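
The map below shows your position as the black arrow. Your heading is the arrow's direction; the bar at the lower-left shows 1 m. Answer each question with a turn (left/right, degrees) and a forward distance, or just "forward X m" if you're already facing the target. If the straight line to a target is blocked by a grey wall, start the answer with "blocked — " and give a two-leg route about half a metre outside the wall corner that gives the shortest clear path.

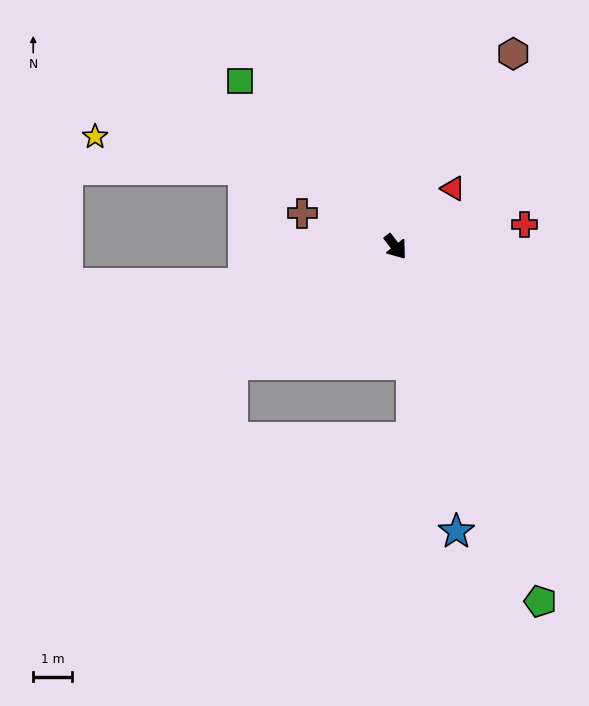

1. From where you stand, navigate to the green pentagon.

turn right 16°, forward 9.8 m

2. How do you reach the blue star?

turn right 26°, forward 7.4 m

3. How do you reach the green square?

turn right 175°, forward 5.8 m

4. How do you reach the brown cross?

turn right 148°, forward 2.5 m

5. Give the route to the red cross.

turn left 62°, forward 3.3 m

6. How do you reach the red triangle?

turn left 97°, forward 2.1 m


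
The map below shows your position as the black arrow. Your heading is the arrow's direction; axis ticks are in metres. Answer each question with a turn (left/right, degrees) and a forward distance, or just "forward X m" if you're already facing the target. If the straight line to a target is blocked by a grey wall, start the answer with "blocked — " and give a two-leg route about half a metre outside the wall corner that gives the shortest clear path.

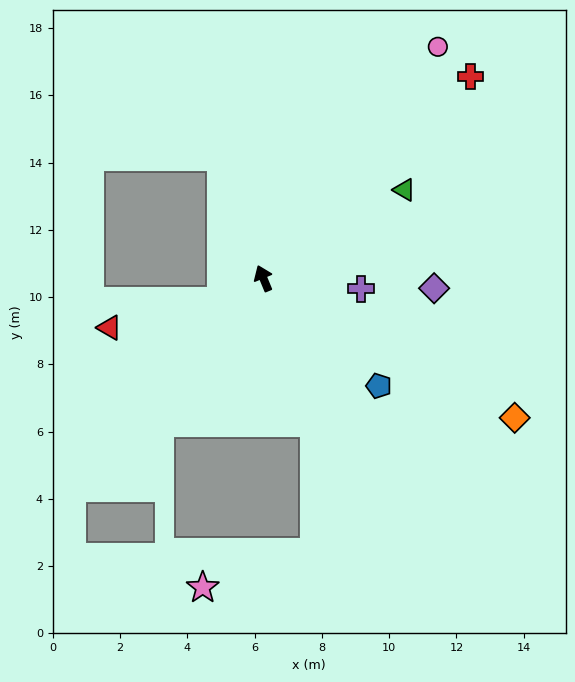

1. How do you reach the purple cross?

turn right 119°, forward 2.9 m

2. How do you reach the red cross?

turn right 68°, forward 8.6 m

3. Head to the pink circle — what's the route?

turn right 60°, forward 8.6 m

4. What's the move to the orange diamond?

turn right 142°, forward 8.5 m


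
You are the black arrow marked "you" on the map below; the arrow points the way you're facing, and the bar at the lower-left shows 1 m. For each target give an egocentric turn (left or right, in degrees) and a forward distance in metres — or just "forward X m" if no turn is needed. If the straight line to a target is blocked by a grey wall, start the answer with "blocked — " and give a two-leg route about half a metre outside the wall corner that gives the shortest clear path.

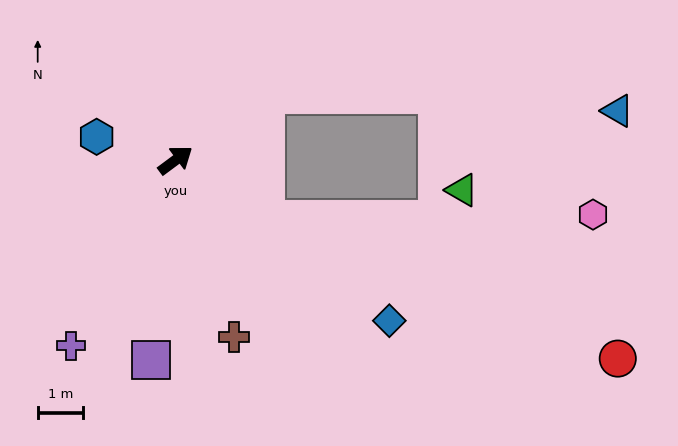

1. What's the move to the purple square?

turn right 134°, forward 4.4 m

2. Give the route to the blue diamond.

turn right 74°, forward 5.9 m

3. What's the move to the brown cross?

turn right 108°, forward 4.1 m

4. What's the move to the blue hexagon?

turn left 127°, forward 1.8 m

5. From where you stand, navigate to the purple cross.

turn right 156°, forward 4.7 m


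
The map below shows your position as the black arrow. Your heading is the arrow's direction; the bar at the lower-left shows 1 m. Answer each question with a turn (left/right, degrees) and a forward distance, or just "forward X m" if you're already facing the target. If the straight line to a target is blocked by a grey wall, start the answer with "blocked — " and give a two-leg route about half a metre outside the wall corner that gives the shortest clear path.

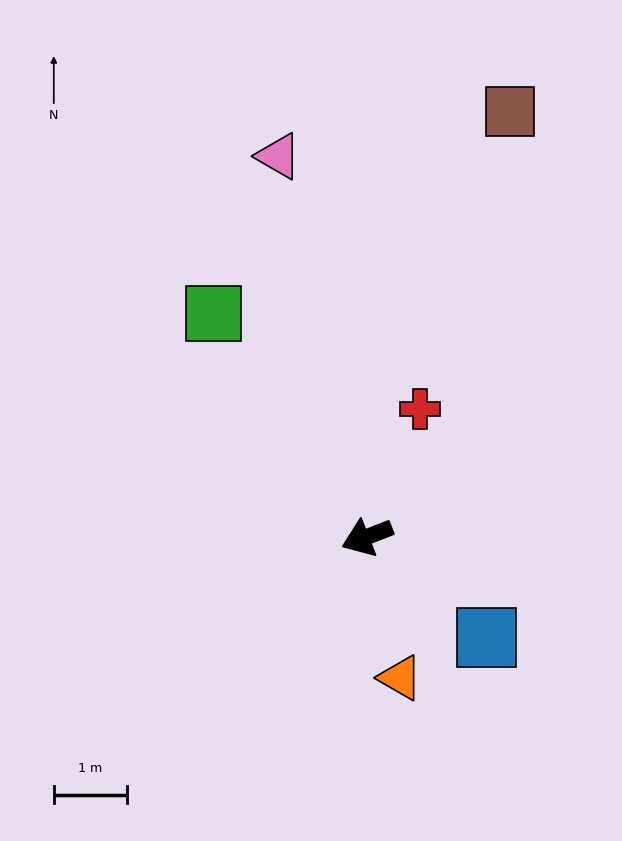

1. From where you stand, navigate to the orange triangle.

turn left 82°, forward 2.0 m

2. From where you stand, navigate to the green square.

turn right 77°, forward 3.7 m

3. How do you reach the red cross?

turn right 134°, forward 1.9 m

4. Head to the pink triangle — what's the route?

turn right 98°, forward 5.4 m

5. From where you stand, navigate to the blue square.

turn left 118°, forward 2.1 m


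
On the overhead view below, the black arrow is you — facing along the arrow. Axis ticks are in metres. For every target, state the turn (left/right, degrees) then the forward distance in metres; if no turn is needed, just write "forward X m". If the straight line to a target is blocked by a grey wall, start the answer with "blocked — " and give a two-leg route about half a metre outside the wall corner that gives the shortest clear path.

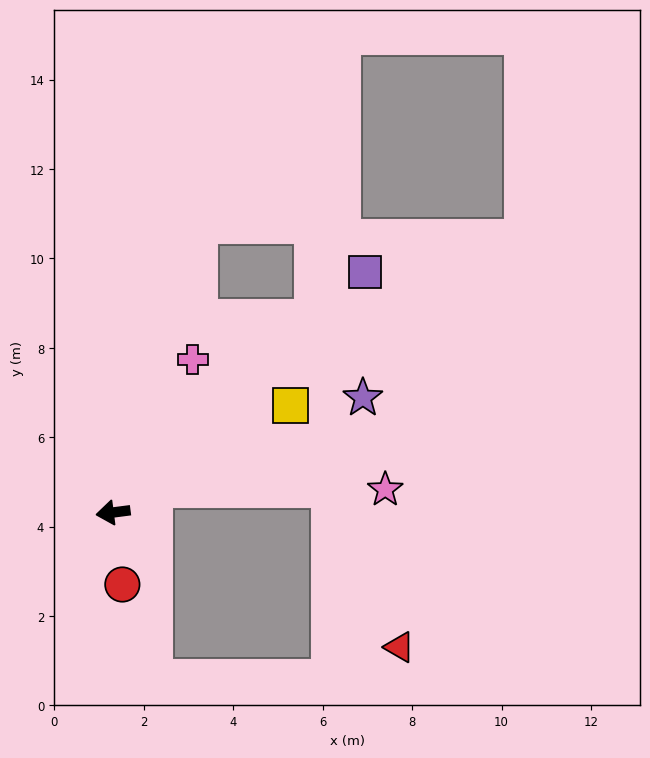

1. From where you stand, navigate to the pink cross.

turn right 125°, forward 3.9 m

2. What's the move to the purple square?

turn right 144°, forward 7.8 m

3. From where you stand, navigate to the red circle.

turn left 90°, forward 1.6 m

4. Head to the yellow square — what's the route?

turn right 156°, forward 4.6 m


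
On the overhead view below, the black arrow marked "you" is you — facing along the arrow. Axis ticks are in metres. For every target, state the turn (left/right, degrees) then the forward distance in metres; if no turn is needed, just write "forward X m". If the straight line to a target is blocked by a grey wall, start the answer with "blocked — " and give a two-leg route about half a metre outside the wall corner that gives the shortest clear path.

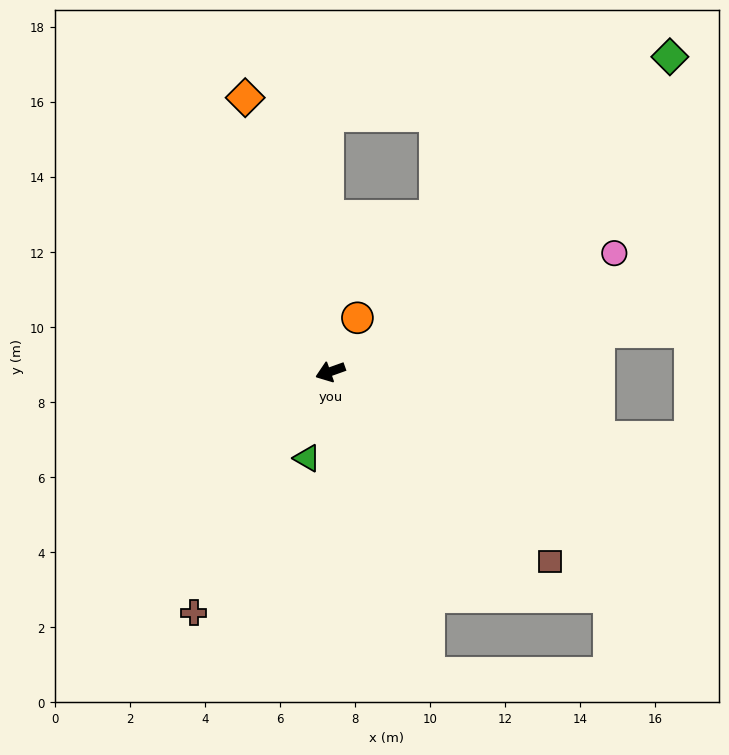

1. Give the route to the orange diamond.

turn right 92°, forward 7.6 m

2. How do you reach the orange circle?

turn right 136°, forward 1.6 m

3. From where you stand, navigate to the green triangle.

turn left 55°, forward 2.4 m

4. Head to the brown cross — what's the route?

turn left 41°, forward 7.4 m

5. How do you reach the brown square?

turn left 120°, forward 7.7 m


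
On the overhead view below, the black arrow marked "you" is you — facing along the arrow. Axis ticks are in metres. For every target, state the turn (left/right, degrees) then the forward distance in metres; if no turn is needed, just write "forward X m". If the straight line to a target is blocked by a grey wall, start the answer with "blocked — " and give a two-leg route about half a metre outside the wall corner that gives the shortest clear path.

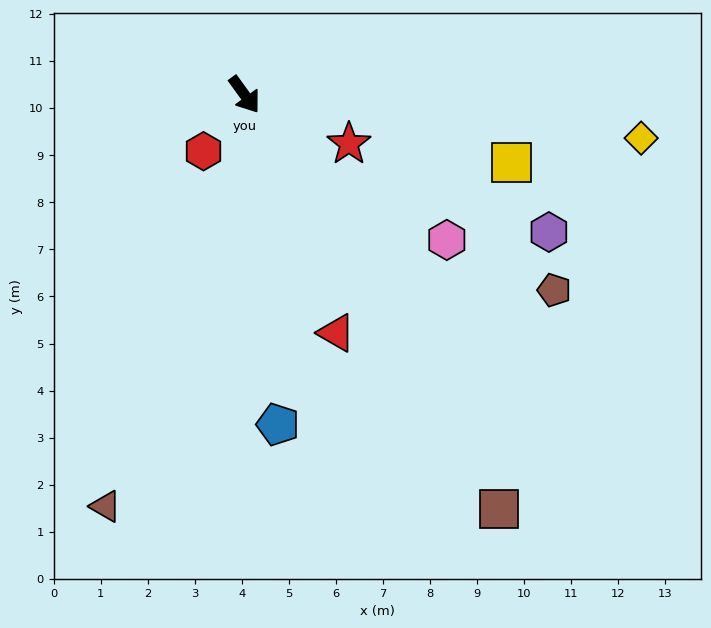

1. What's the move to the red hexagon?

turn right 72°, forward 1.5 m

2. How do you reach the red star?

turn left 29°, forward 2.5 m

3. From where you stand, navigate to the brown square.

turn right 4°, forward 10.3 m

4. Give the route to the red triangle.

turn right 15°, forward 5.4 m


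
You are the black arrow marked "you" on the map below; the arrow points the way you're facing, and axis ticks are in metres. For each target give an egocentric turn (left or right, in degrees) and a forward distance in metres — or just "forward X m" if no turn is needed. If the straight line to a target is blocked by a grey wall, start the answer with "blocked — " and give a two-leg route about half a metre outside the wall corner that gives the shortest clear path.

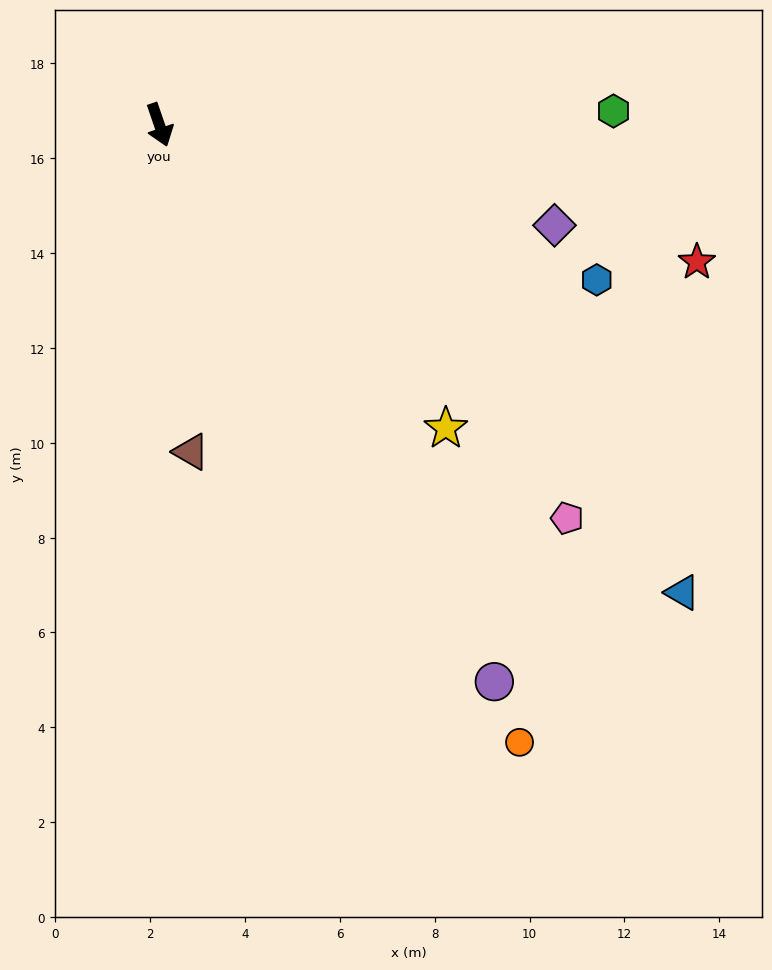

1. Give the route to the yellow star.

turn left 24°, forward 8.8 m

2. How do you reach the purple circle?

turn left 12°, forward 13.7 m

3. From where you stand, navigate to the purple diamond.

turn left 57°, forward 8.6 m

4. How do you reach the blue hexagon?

turn left 52°, forward 9.8 m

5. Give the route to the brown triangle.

turn right 13°, forward 6.9 m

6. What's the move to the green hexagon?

turn left 73°, forward 9.6 m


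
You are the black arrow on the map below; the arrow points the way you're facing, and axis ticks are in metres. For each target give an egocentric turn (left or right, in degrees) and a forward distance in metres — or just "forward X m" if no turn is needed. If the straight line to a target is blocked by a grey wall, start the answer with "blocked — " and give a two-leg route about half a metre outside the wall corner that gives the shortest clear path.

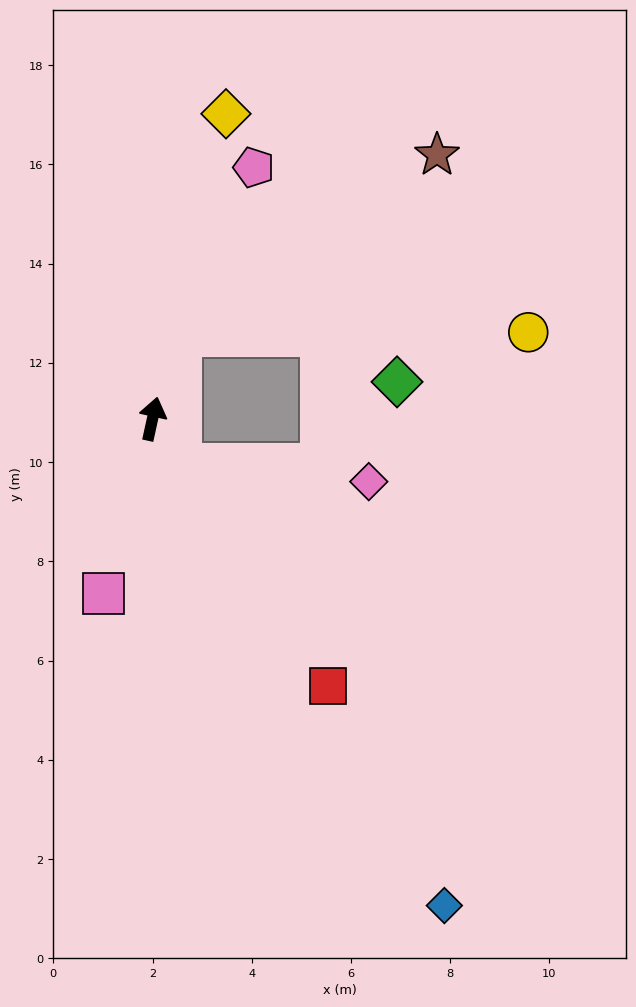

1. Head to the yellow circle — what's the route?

blocked — turn right 7°, forward 1.8 m, then turn right 70°, forward 7.0 m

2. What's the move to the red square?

turn right 134°, forward 6.4 m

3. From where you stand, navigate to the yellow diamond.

forward 6.3 m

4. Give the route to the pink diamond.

blocked — turn right 136°, forward 1.1 m, then turn left 53°, forward 3.8 m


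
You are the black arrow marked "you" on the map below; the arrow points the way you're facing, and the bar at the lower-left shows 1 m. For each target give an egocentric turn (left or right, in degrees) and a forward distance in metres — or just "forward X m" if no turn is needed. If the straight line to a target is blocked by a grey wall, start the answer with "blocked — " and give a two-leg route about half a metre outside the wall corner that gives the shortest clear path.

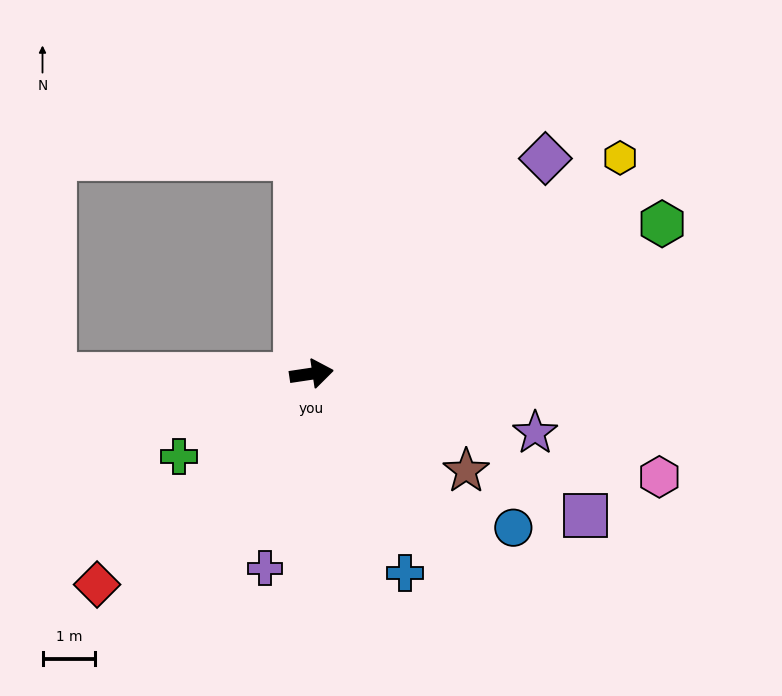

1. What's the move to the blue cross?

turn right 73°, forward 4.2 m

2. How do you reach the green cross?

turn right 157°, forward 3.0 m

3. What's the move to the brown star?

turn right 41°, forward 3.5 m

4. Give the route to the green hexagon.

turn left 15°, forward 7.2 m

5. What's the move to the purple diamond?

turn left 34°, forward 6.0 m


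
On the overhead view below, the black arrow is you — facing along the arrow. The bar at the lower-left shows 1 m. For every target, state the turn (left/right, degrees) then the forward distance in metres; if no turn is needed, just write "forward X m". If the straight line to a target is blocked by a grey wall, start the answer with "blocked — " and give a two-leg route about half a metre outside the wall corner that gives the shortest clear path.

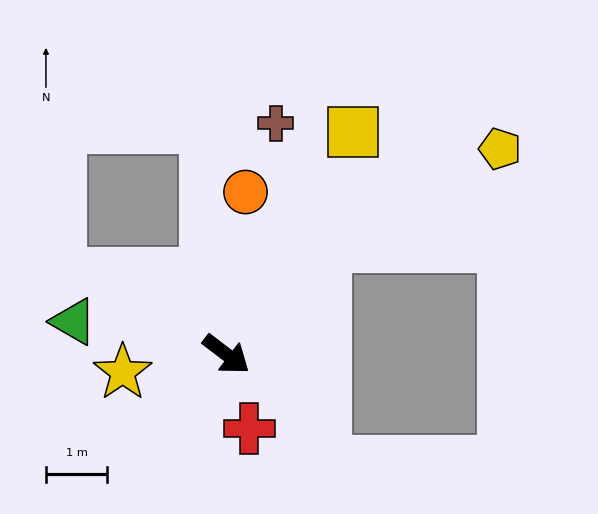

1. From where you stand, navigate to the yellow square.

turn left 98°, forward 4.2 m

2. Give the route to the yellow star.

turn right 133°, forward 1.7 m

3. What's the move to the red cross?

turn right 36°, forward 1.3 m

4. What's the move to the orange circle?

turn left 121°, forward 2.7 m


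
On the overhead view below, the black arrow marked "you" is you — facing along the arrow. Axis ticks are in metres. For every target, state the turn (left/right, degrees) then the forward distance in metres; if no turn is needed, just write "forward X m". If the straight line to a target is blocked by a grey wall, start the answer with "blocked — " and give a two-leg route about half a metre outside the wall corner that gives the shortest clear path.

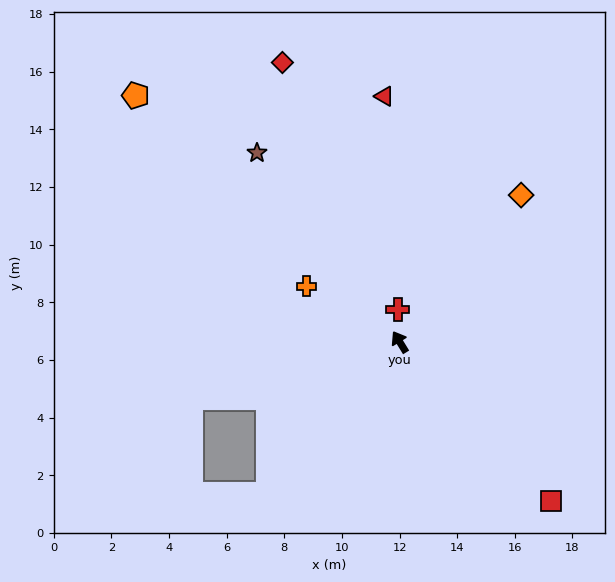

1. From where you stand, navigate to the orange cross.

turn left 28°, forward 3.8 m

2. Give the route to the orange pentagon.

turn left 16°, forward 12.5 m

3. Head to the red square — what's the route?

turn right 168°, forward 7.6 m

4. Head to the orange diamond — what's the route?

turn right 71°, forward 6.6 m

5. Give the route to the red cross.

turn right 28°, forward 1.1 m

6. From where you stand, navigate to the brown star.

turn left 6°, forward 8.2 m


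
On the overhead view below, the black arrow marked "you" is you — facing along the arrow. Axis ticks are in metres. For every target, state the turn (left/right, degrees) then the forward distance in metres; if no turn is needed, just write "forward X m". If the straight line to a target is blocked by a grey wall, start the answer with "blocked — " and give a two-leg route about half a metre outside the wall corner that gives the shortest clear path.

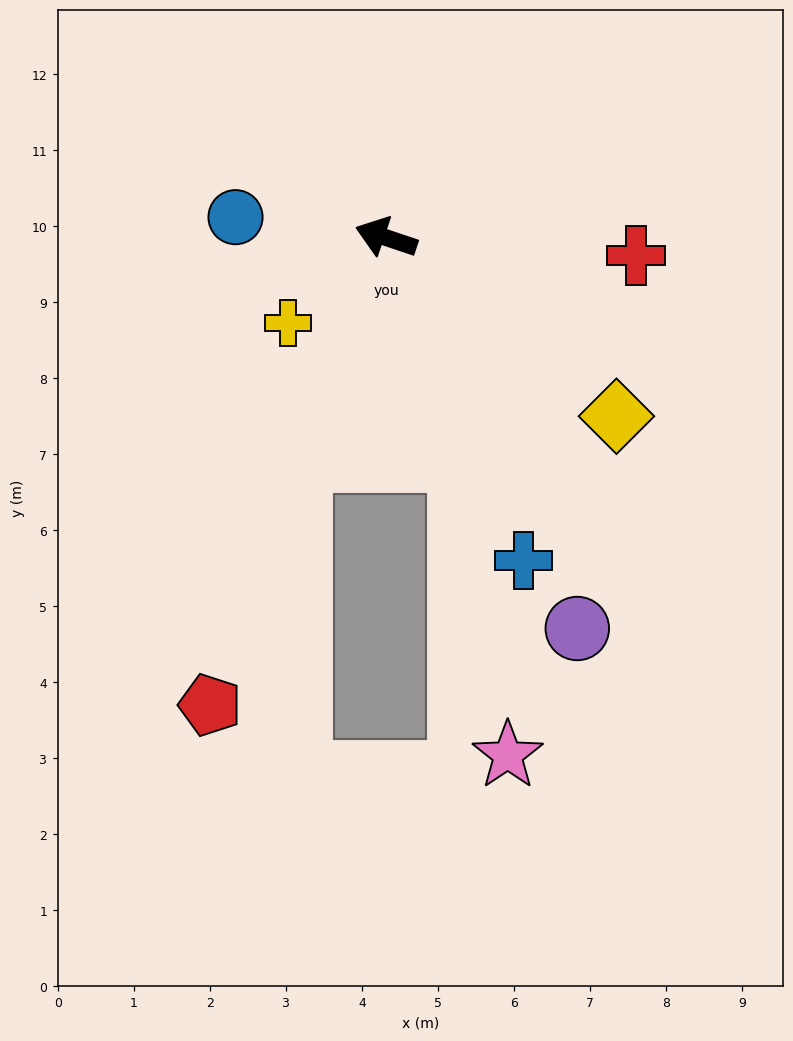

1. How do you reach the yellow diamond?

turn left 161°, forward 3.8 m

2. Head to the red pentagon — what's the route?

turn left 88°, forward 6.6 m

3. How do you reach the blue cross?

turn left 132°, forward 4.6 m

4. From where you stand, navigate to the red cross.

turn right 165°, forward 3.3 m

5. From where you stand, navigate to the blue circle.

turn left 11°, forward 2.0 m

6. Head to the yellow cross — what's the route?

turn left 60°, forward 1.7 m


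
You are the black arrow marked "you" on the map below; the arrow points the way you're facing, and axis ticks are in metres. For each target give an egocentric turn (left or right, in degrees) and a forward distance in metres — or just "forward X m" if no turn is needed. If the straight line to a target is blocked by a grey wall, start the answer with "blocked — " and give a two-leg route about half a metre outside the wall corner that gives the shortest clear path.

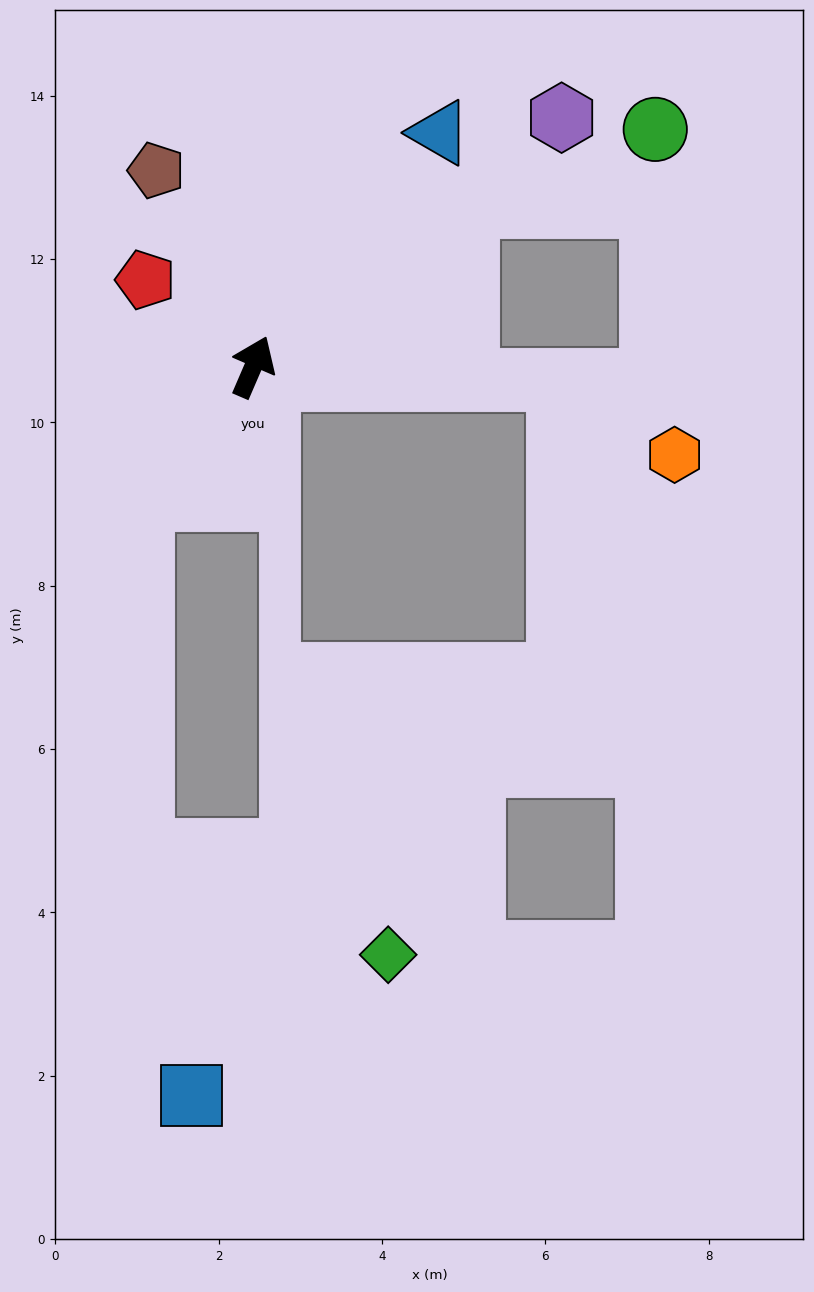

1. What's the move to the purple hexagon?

turn right 28°, forward 4.9 m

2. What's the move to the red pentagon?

turn left 74°, forward 1.7 m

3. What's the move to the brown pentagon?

turn left 50°, forward 2.7 m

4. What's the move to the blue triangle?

turn right 15°, forward 3.7 m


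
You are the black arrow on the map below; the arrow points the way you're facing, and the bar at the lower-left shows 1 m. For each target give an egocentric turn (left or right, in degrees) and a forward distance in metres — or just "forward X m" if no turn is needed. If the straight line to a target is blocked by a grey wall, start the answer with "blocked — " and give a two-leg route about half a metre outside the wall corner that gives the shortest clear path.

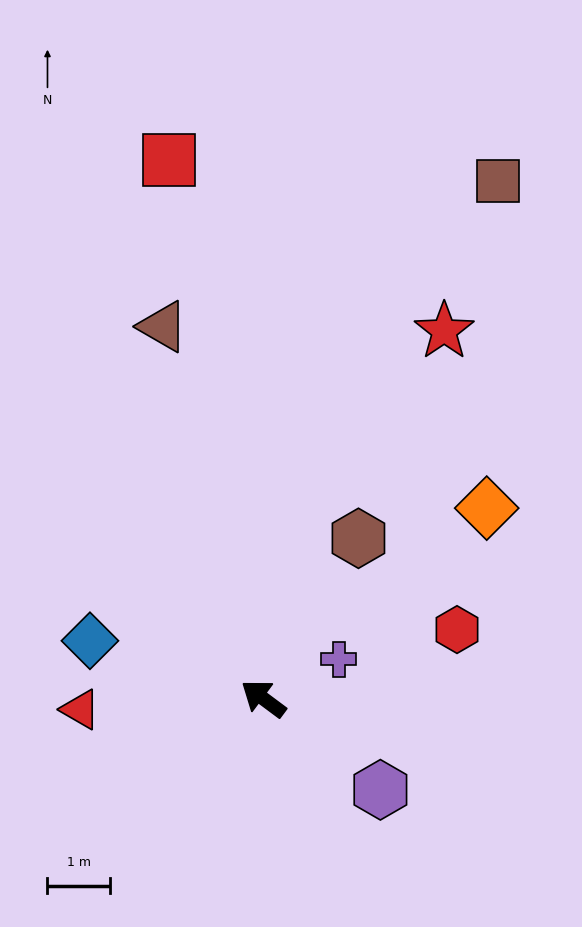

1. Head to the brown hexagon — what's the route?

turn right 84°, forward 3.0 m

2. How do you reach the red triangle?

turn left 40°, forward 2.9 m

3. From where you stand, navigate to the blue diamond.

turn left 18°, forward 2.9 m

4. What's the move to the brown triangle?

turn right 38°, forward 6.2 m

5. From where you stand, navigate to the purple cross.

turn right 116°, forward 1.4 m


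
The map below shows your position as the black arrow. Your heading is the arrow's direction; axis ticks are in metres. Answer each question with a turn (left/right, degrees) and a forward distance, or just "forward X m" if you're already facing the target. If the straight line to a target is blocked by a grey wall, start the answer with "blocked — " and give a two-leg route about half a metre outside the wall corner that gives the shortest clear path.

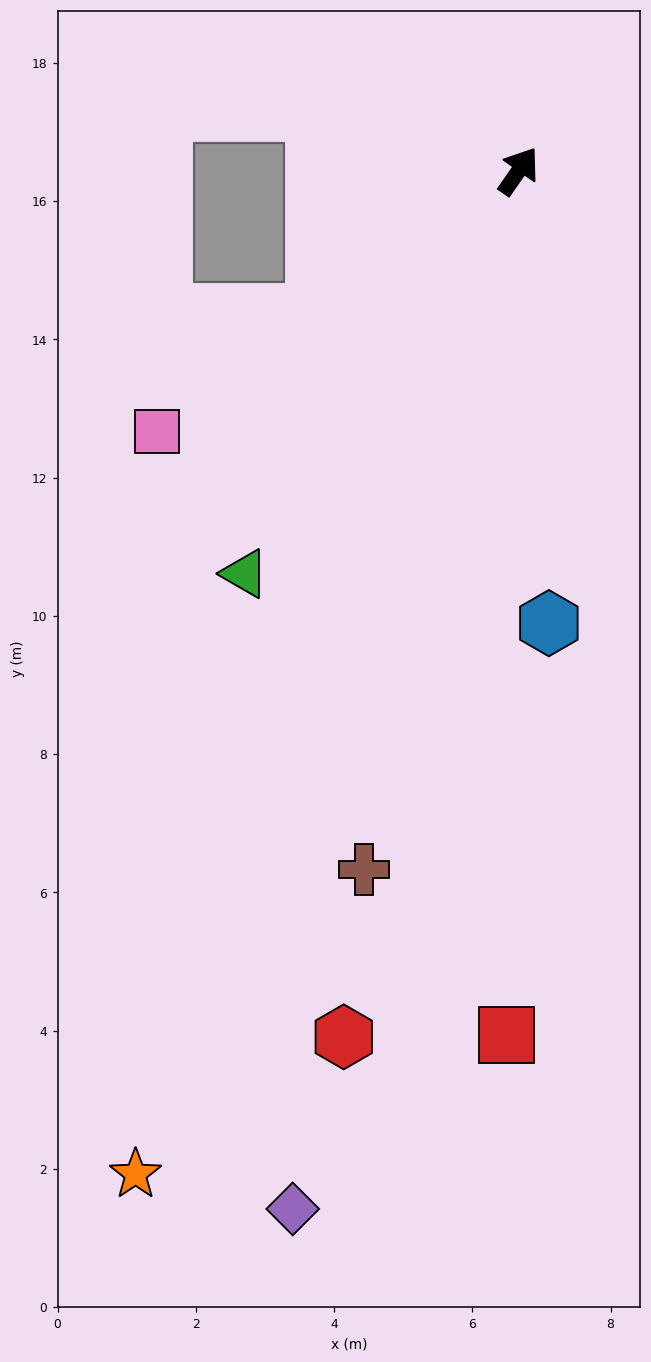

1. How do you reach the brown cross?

turn right 158°, forward 10.3 m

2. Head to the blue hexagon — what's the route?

turn right 141°, forward 6.6 m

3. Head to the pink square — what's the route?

turn left 161°, forward 6.4 m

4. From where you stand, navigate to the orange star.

turn right 166°, forward 15.5 m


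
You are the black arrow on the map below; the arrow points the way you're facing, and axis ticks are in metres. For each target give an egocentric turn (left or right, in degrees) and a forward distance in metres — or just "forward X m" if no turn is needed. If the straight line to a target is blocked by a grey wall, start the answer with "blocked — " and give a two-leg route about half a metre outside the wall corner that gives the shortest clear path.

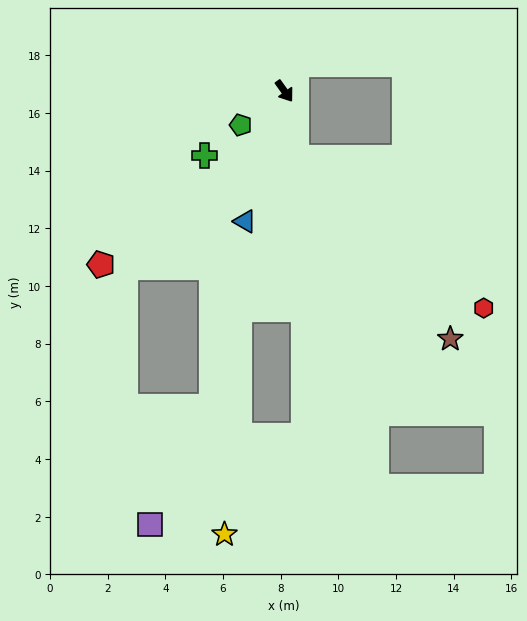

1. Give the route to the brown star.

blocked — turn right 25°, forward 2.3 m, then turn left 30°, forward 8.2 m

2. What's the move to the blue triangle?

turn right 52°, forward 4.7 m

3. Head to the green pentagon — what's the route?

turn right 88°, forward 1.9 m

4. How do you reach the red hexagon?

blocked — turn right 25°, forward 2.3 m, then turn left 41°, forward 8.3 m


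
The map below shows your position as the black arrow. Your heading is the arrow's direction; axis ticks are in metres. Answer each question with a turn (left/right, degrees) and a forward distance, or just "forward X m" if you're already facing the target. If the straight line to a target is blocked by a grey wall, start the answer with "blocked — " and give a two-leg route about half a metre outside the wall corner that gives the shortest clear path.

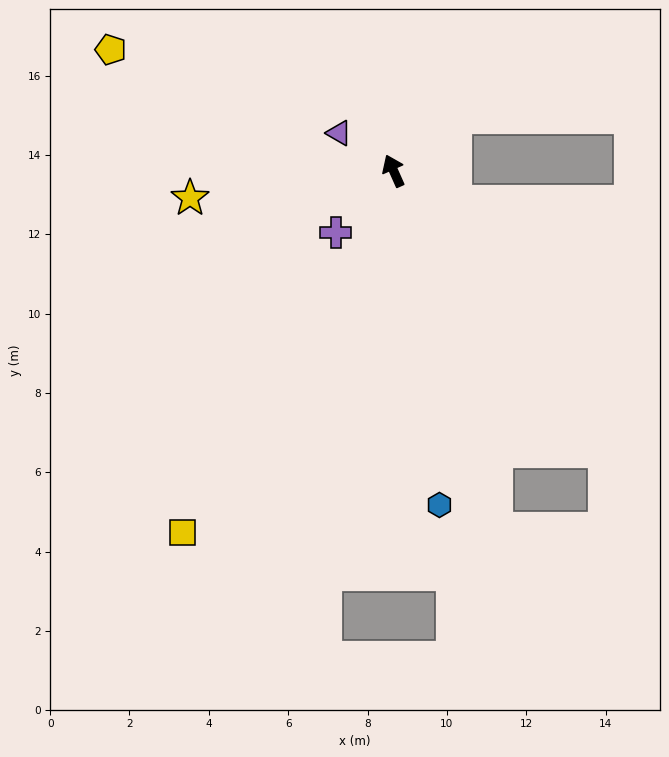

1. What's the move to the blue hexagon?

turn left 164°, forward 8.5 m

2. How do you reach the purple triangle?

turn left 31°, forward 1.7 m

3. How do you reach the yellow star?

turn left 74°, forward 5.2 m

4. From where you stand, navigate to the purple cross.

turn left 113°, forward 2.1 m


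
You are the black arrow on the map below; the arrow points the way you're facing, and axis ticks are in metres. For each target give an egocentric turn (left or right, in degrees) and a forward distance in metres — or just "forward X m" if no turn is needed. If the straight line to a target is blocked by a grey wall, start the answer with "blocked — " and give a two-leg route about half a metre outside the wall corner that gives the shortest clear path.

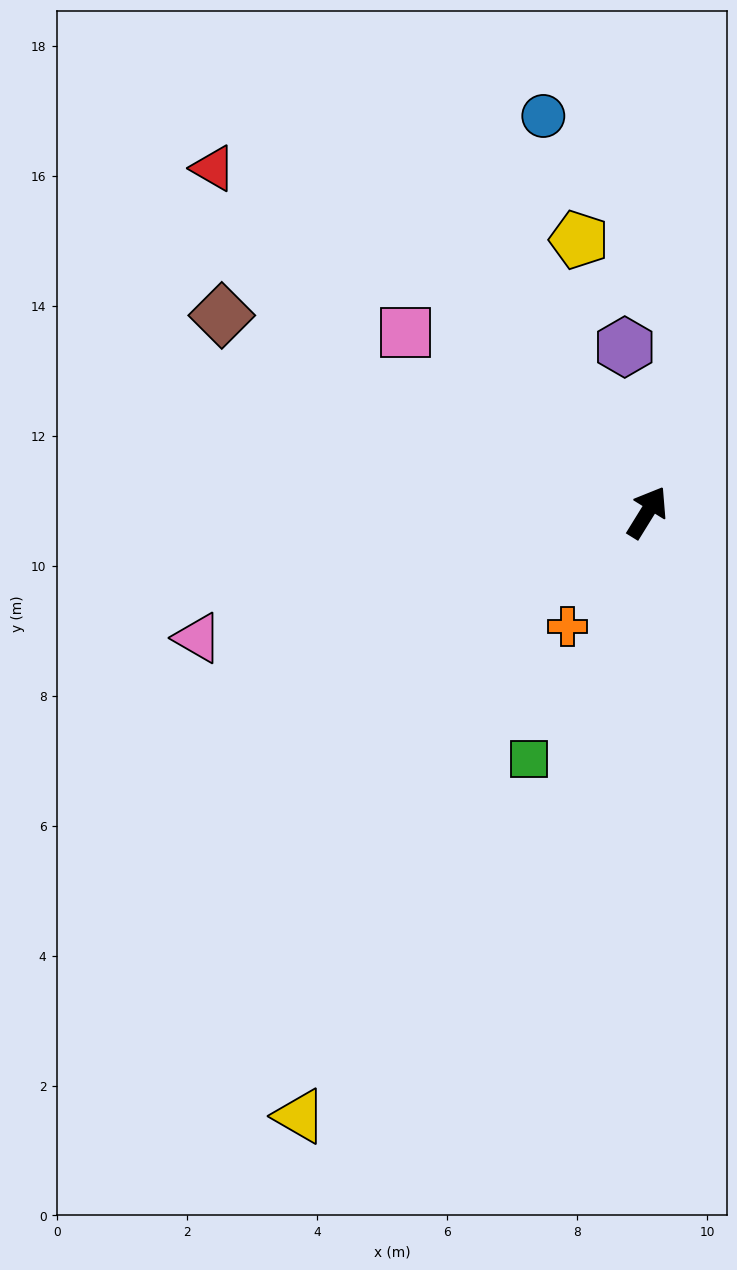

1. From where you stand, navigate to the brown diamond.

turn left 97°, forward 7.2 m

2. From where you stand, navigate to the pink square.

turn left 85°, forward 4.6 m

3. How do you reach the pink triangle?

turn left 137°, forward 7.2 m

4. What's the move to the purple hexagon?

turn left 39°, forward 2.6 m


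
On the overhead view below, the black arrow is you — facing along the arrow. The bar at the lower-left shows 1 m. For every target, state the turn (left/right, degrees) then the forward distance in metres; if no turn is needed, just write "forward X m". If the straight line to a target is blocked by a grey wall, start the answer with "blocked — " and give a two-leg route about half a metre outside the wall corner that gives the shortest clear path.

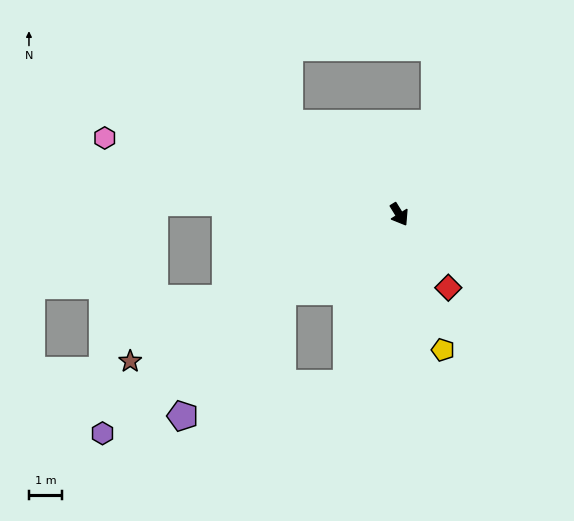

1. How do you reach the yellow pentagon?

turn right 14°, forward 4.3 m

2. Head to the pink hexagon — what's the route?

turn right 136°, forward 9.1 m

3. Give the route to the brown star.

turn right 93°, forward 9.2 m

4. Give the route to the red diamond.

turn left 2°, forward 2.6 m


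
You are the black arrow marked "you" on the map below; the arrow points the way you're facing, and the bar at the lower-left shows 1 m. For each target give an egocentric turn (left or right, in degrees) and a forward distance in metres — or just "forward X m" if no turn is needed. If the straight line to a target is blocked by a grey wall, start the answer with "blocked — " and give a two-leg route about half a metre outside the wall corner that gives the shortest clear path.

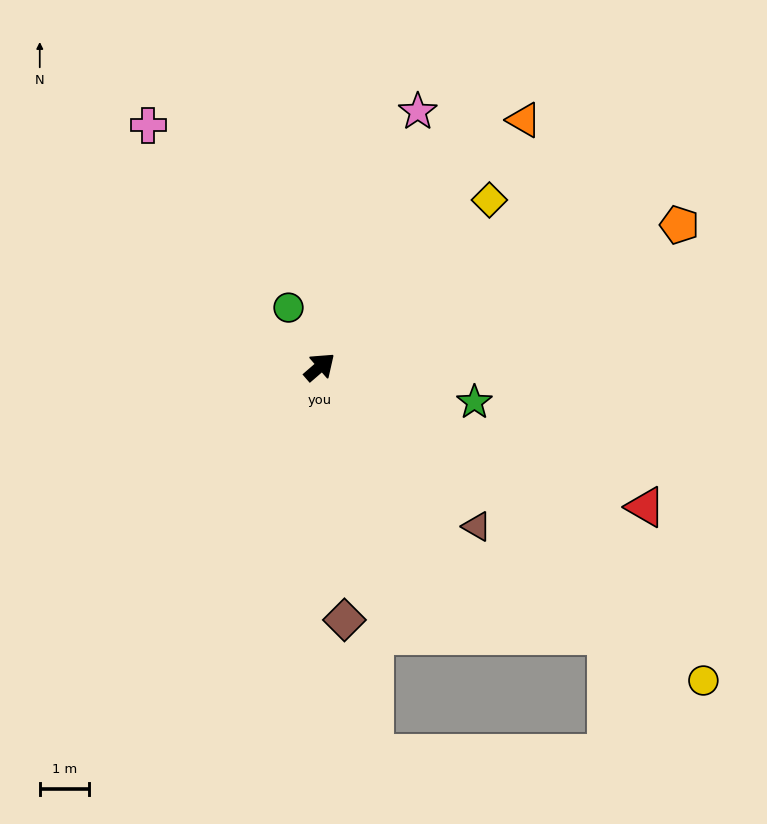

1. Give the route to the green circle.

turn left 77°, forward 1.4 m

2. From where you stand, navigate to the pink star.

turn left 28°, forward 5.6 m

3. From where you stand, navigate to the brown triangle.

turn right 86°, forward 4.6 m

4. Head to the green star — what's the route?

turn right 54°, forward 3.2 m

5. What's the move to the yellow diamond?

turn left 4°, forward 4.9 m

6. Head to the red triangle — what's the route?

turn right 64°, forward 7.2 m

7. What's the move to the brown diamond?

turn right 125°, forward 5.2 m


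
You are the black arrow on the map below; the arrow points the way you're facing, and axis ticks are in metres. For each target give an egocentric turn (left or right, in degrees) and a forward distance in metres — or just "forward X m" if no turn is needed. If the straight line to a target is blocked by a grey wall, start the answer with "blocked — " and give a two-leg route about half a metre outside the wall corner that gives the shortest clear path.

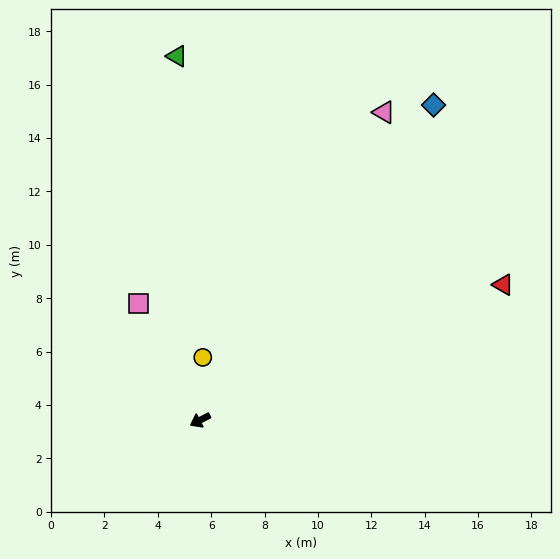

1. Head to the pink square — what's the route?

turn right 89°, forward 4.9 m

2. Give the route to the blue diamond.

turn right 154°, forward 14.7 m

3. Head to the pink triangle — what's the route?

turn right 148°, forward 13.4 m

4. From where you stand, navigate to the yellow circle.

turn right 120°, forward 2.4 m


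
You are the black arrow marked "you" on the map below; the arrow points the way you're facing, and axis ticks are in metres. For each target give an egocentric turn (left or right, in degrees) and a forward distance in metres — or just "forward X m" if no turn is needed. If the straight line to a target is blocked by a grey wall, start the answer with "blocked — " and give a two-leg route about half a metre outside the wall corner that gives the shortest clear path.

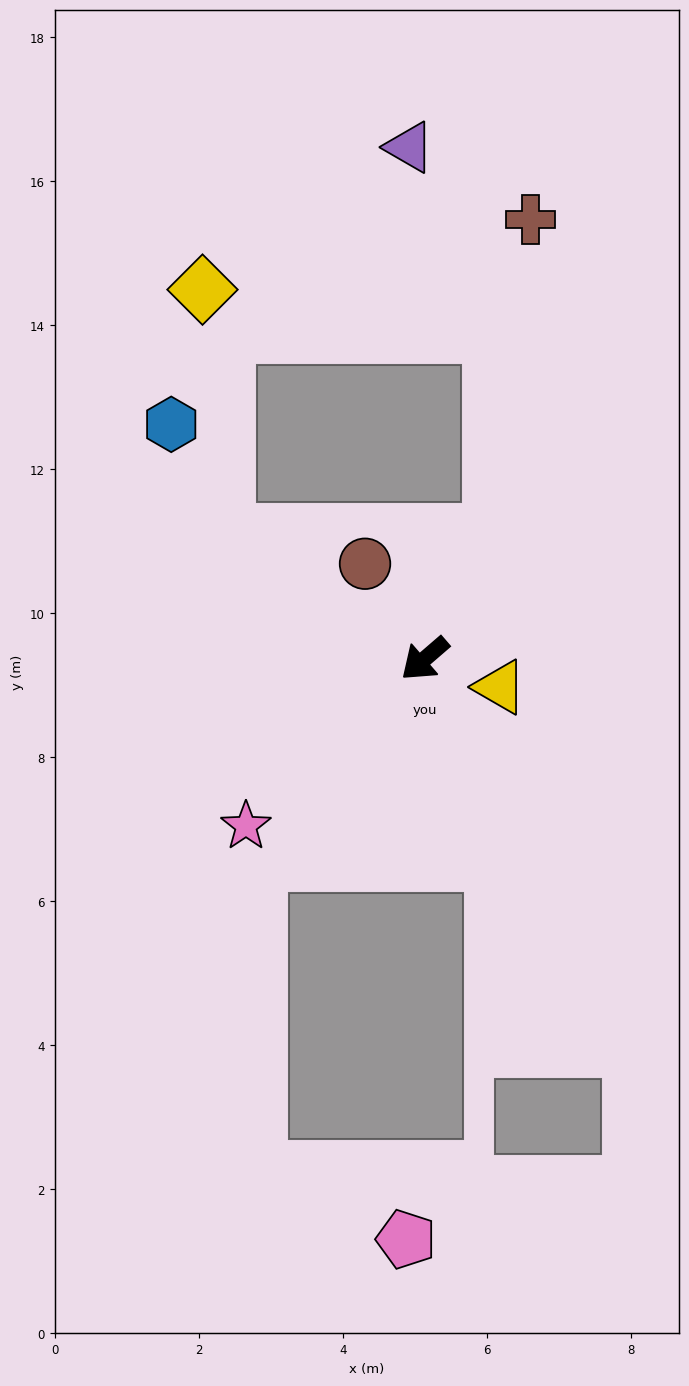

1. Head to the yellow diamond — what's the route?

blocked — turn right 73°, forward 3.3 m, then turn right 53°, forward 3.4 m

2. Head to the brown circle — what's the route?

turn right 99°, forward 1.6 m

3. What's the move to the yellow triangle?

turn left 119°, forward 1.1 m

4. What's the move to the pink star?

turn left 2°, forward 3.4 m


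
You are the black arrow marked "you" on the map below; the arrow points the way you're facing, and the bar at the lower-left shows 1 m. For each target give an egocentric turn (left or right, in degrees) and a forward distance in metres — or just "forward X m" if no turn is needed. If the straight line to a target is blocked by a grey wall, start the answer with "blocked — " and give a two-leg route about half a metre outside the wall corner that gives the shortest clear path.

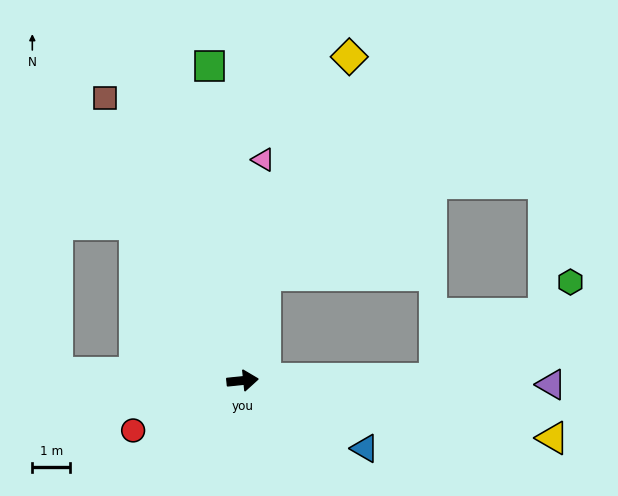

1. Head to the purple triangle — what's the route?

turn right 7°, forward 8.2 m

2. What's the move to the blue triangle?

turn right 35°, forward 3.7 m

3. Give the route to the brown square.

turn left 110°, forward 8.3 m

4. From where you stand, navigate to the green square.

turn left 90°, forward 8.4 m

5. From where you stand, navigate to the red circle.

turn right 161°, forward 3.2 m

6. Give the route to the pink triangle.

turn left 79°, forward 5.9 m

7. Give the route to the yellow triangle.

turn right 16°, forward 8.3 m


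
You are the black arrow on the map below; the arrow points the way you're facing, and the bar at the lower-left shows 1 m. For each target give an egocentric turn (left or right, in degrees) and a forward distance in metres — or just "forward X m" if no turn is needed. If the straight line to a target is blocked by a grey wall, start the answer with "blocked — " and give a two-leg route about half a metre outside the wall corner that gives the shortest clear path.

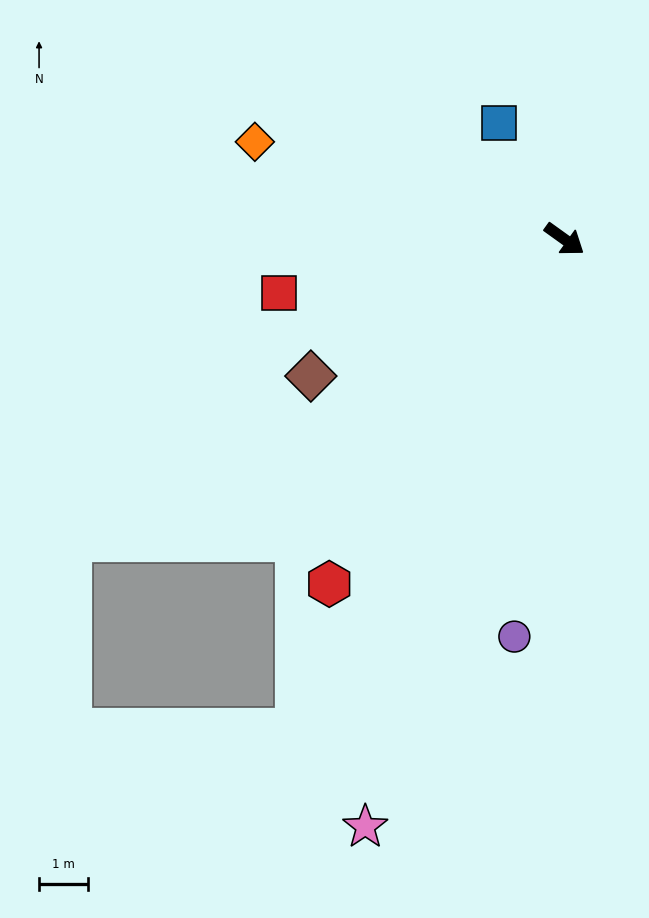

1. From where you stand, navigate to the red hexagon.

turn right 89°, forward 8.5 m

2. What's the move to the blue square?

turn left 155°, forward 2.7 m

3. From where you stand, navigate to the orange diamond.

turn right 162°, forward 6.6 m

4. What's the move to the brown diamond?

turn right 116°, forward 5.8 m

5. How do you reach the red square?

turn right 134°, forward 5.9 m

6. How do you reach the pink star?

turn right 73°, forward 12.6 m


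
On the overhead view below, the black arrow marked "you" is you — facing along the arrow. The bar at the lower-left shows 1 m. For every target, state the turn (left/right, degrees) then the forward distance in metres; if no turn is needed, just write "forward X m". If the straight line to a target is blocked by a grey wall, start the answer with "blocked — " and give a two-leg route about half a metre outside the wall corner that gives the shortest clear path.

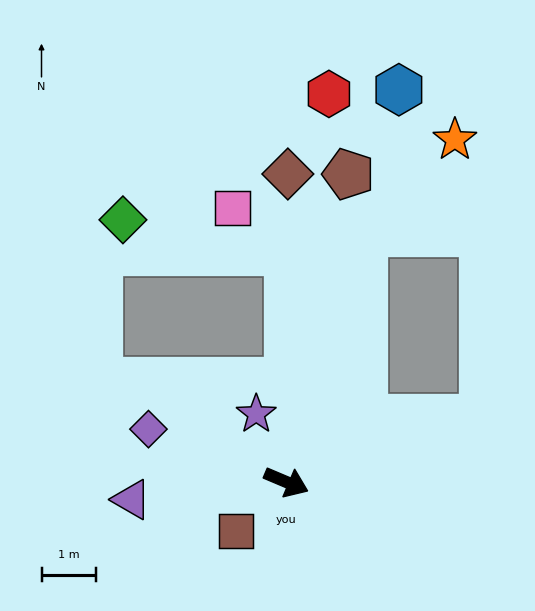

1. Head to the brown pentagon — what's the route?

turn left 102°, forward 5.8 m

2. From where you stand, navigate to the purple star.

turn left 137°, forward 1.4 m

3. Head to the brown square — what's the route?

turn right 113°, forward 1.3 m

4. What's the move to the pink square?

blocked — turn left 113°, forward 4.2 m, then turn left 50°, forward 1.3 m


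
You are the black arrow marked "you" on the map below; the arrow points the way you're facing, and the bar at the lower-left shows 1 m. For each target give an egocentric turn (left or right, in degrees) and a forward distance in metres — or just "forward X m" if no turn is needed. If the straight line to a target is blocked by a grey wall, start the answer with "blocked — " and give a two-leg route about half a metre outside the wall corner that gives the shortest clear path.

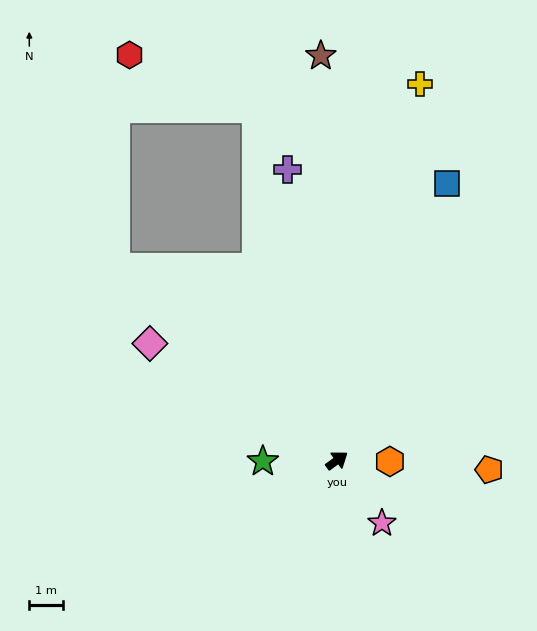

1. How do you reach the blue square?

turn left 32°, forward 8.9 m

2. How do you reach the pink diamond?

turn left 112°, forward 6.6 m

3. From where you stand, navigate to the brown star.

turn left 56°, forward 12.1 m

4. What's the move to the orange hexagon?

turn right 37°, forward 1.6 m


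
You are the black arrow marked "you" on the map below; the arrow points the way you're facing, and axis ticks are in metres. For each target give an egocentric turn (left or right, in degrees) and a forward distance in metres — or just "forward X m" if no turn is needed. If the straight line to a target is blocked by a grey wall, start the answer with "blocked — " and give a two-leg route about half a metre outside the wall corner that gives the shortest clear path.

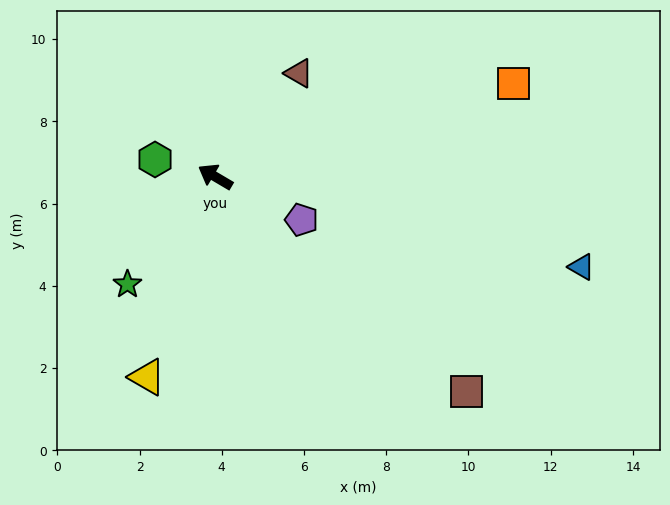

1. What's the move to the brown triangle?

turn right 98°, forward 3.2 m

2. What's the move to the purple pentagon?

turn right 176°, forward 2.3 m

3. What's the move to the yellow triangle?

turn left 102°, forward 5.1 m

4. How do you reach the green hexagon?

turn left 15°, forward 1.5 m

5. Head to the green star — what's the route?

turn left 81°, forward 3.4 m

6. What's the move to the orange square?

turn right 132°, forward 7.6 m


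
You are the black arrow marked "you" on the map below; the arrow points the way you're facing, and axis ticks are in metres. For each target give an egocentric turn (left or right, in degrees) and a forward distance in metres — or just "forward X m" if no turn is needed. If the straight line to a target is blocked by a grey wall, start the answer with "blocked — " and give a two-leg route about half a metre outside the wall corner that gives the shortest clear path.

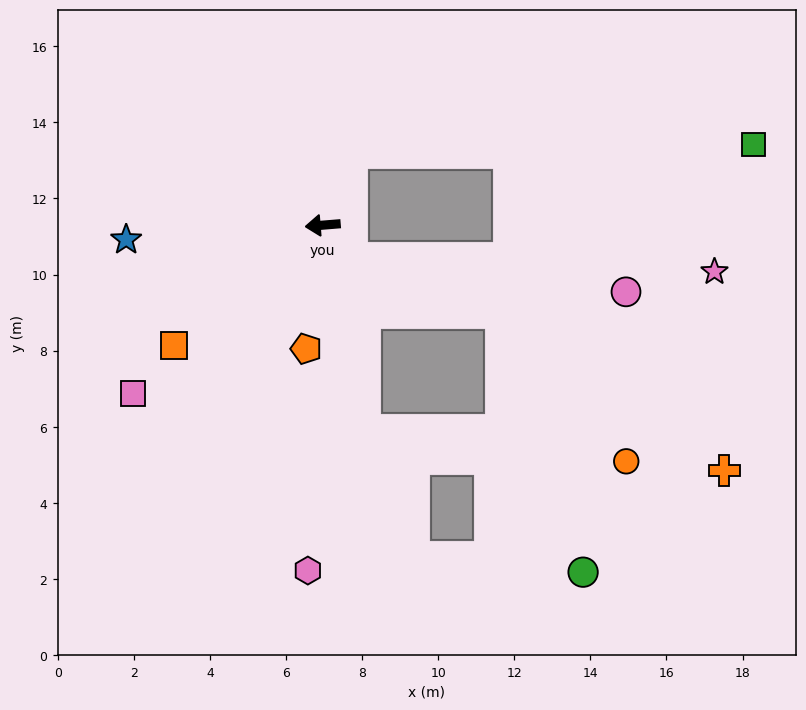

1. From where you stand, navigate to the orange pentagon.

turn left 78°, forward 3.3 m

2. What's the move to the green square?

blocked — turn right 117°, forward 2.0 m, then turn right 66°, forward 10.6 m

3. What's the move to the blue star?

forward 5.2 m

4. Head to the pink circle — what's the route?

blocked — turn left 127°, forward 1.2 m, then turn left 41°, forward 7.3 m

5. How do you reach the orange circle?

blocked — turn left 97°, forward 5.5 m, then turn left 72°, forward 6.9 m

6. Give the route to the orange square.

turn left 34°, forward 5.0 m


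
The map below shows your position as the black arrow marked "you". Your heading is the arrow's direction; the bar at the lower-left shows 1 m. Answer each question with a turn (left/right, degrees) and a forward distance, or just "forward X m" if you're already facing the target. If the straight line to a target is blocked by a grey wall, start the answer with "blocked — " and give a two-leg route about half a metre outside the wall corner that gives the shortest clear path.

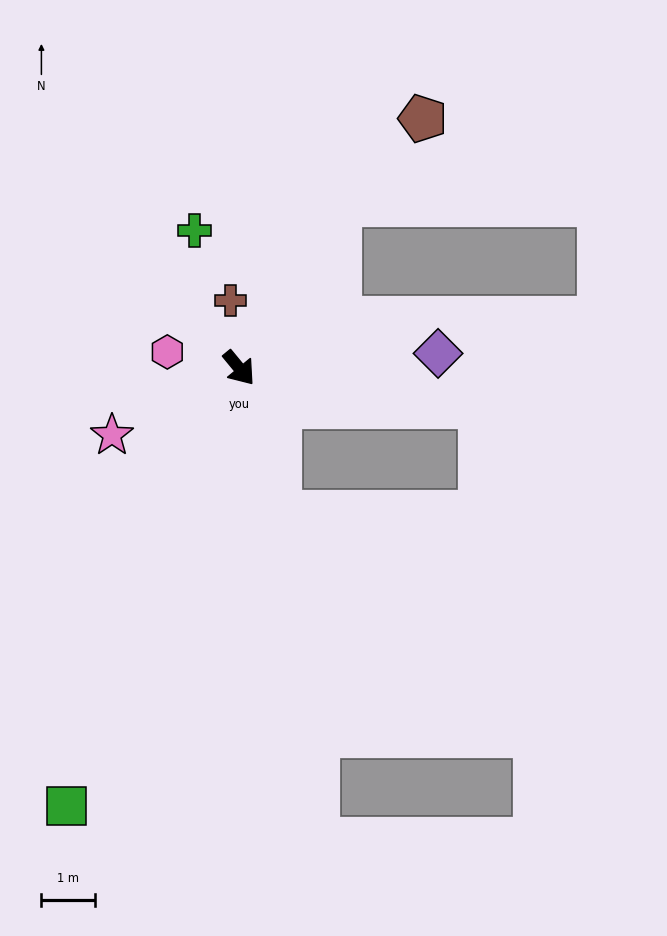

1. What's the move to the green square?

turn right 61°, forward 8.8 m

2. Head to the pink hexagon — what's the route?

turn right 142°, forward 1.4 m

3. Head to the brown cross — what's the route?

turn left 148°, forward 1.3 m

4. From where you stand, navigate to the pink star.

turn right 102°, forward 2.7 m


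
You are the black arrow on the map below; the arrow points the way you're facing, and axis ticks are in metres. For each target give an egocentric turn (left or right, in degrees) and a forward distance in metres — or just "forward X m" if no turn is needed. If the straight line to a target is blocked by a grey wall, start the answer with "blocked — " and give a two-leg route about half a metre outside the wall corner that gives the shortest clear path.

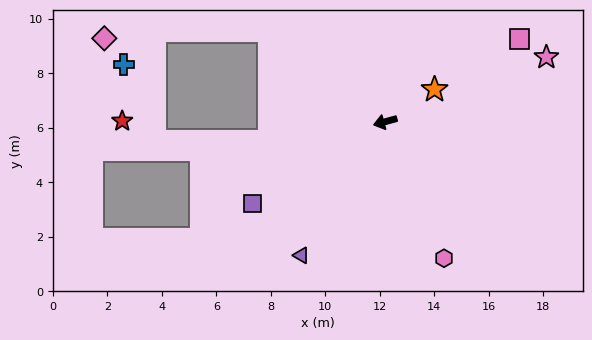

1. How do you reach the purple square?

turn left 16°, forward 5.7 m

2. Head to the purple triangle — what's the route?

turn left 43°, forward 5.8 m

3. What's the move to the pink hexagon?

turn left 98°, forward 5.5 m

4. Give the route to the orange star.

turn right 162°, forward 2.2 m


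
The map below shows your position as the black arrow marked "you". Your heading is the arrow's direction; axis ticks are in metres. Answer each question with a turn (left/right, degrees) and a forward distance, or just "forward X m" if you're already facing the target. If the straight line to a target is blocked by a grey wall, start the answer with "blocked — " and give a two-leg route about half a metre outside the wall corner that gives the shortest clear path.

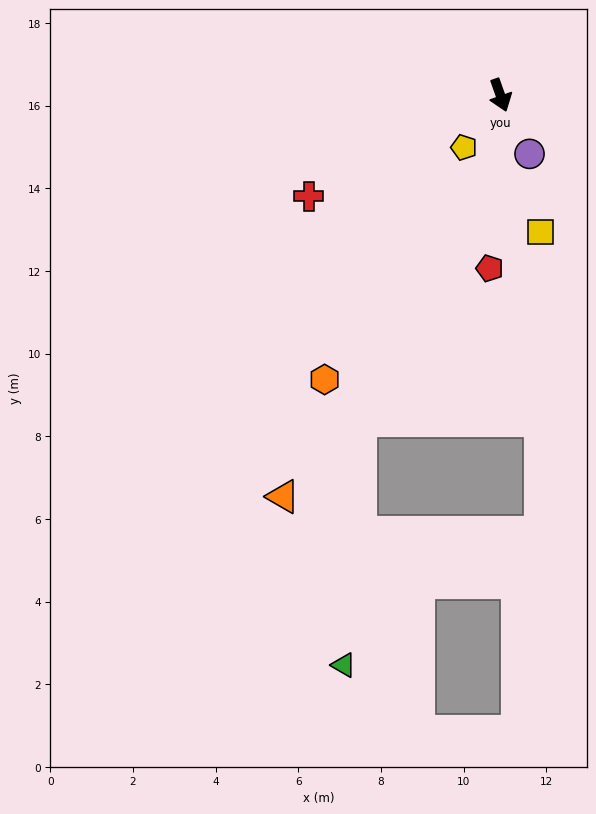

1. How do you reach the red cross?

turn right 82°, forward 5.2 m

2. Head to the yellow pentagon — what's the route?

turn right 54°, forward 1.5 m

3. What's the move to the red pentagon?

turn right 23°, forward 4.2 m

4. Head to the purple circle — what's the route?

turn left 7°, forward 1.6 m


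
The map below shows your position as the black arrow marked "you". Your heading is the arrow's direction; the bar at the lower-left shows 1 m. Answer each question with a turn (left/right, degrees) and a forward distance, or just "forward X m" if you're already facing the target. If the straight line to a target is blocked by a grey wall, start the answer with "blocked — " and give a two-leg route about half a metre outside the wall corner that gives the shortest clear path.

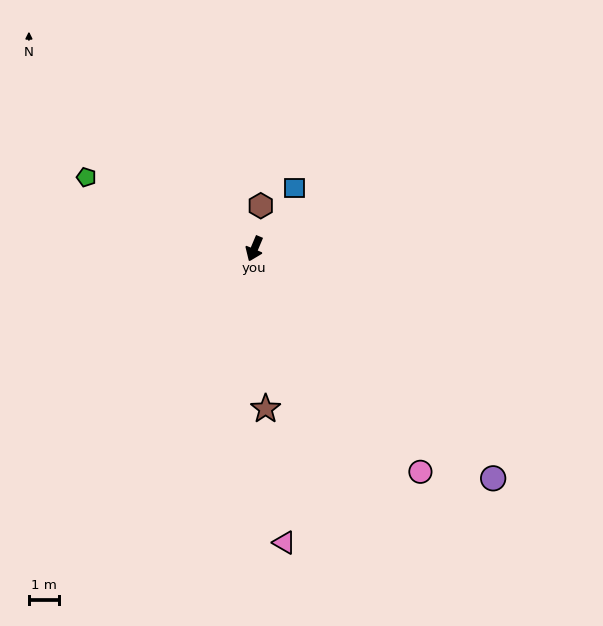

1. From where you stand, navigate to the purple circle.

turn left 69°, forward 10.9 m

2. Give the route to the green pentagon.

turn right 90°, forward 6.0 m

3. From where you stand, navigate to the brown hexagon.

turn right 166°, forward 1.4 m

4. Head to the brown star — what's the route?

turn left 27°, forward 5.3 m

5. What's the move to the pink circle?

turn left 60°, forward 9.2 m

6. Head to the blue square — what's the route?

turn left 169°, forward 2.4 m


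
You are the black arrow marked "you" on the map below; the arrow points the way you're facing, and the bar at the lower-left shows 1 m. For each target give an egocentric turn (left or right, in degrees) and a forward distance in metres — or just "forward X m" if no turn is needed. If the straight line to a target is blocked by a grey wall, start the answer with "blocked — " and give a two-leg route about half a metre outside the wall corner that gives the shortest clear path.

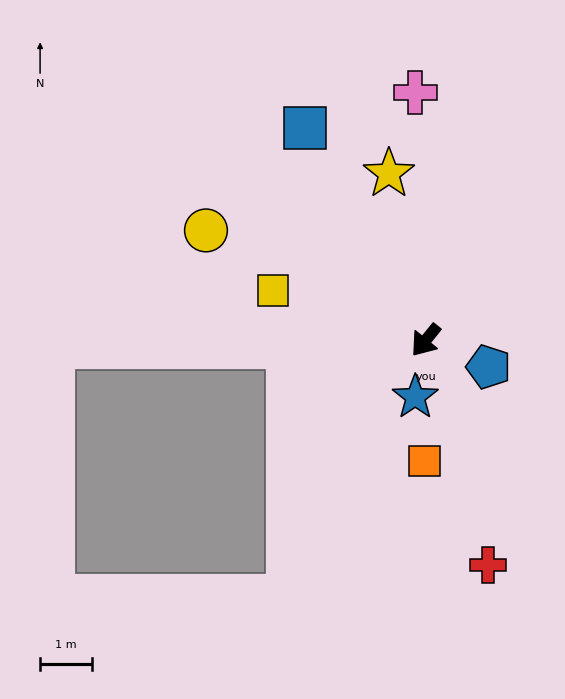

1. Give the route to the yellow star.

turn right 129°, forward 3.3 m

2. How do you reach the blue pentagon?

turn left 106°, forward 1.3 m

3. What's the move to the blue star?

turn left 29°, forward 1.1 m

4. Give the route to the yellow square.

turn right 69°, forward 3.1 m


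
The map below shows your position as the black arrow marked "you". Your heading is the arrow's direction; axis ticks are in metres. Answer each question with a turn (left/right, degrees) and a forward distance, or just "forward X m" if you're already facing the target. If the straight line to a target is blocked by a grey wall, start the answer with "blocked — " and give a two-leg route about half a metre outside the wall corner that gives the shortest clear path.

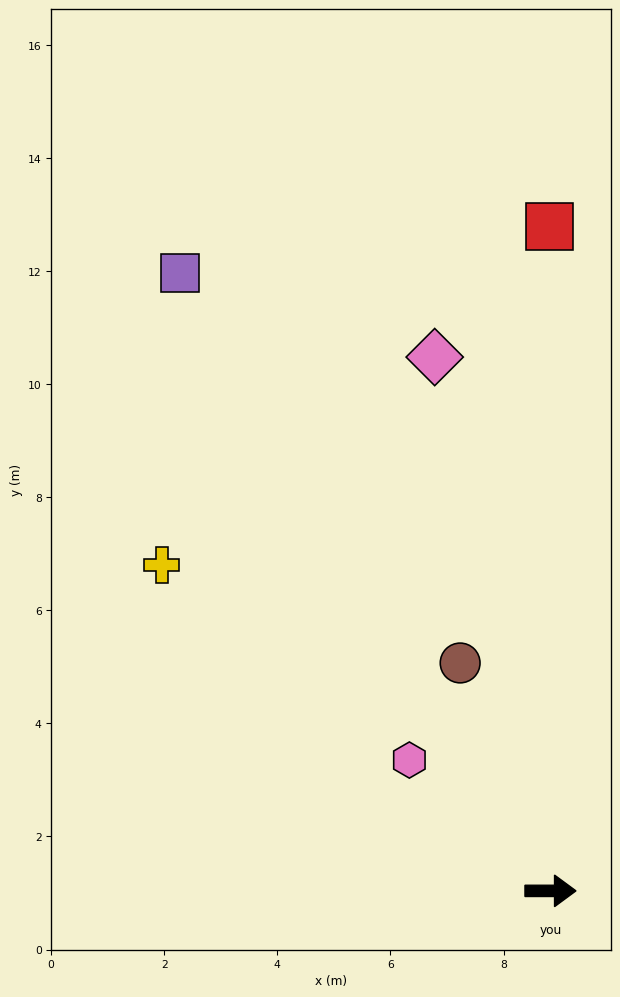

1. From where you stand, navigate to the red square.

turn left 90°, forward 11.8 m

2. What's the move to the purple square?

turn left 121°, forward 12.7 m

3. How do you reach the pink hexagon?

turn left 137°, forward 3.4 m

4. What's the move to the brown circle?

turn left 112°, forward 4.3 m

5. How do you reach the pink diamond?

turn left 102°, forward 9.7 m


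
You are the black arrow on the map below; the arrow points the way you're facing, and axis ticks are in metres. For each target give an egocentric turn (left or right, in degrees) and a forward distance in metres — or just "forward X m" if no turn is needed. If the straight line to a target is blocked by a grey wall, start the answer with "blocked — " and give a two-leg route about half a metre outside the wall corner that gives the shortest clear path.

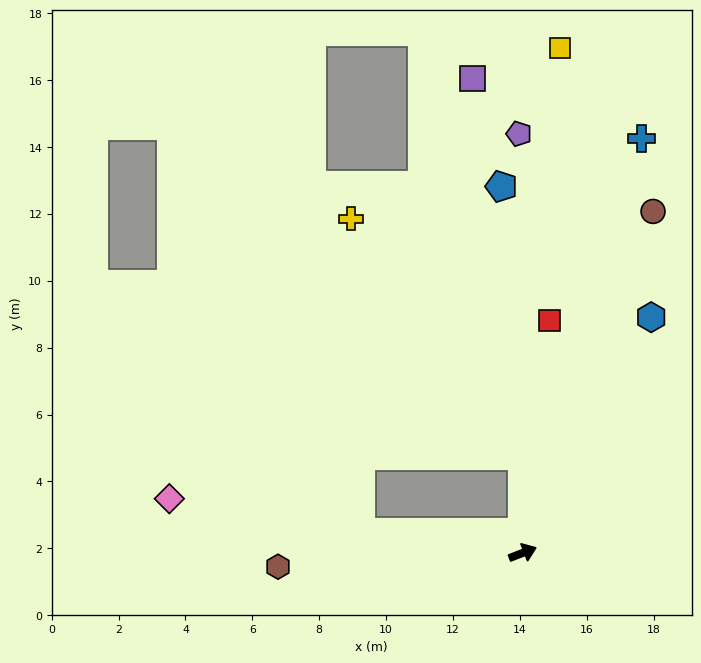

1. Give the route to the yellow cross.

blocked — turn left 69°, forward 2.9 m, then turn left 35°, forward 8.8 m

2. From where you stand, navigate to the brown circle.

turn left 48°, forward 10.9 m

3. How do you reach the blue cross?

turn left 53°, forward 12.9 m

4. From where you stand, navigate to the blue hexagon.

turn left 40°, forward 8.0 m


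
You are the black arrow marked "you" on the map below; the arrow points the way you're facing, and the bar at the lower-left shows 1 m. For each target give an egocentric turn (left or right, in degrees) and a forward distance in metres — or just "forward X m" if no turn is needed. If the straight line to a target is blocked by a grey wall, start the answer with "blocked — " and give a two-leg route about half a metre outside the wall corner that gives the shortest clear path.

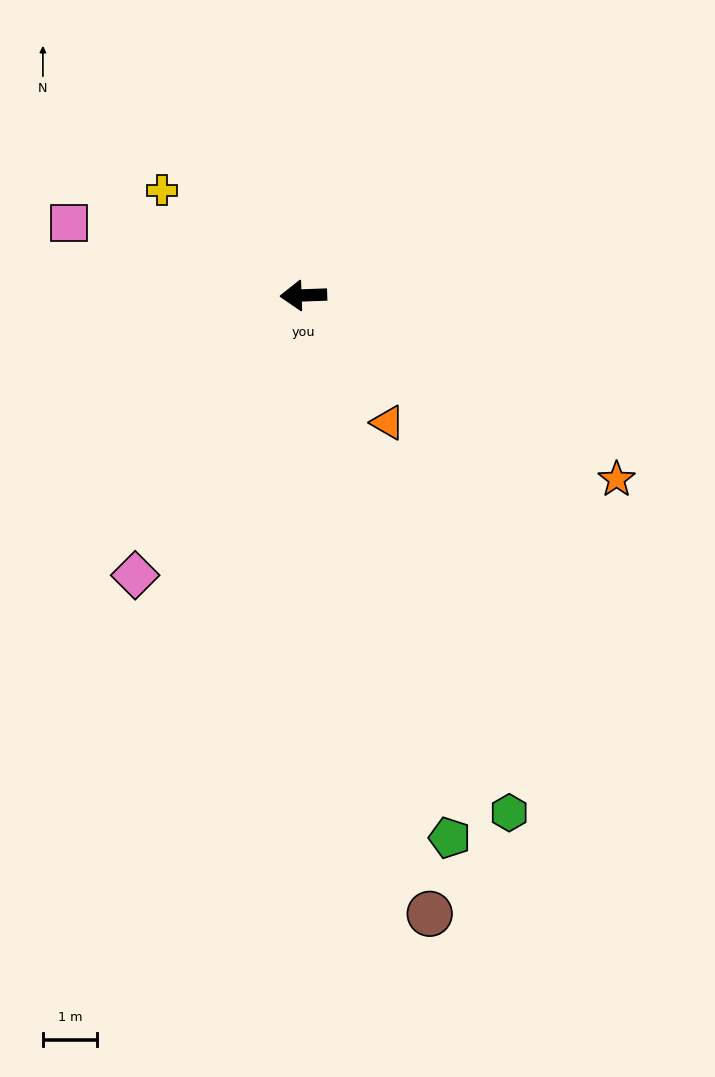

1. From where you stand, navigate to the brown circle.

turn left 99°, forward 11.6 m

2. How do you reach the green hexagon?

turn left 110°, forward 10.2 m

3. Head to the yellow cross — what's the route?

turn right 39°, forward 3.2 m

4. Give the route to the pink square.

turn right 19°, forward 4.5 m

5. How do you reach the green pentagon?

turn left 103°, forward 10.3 m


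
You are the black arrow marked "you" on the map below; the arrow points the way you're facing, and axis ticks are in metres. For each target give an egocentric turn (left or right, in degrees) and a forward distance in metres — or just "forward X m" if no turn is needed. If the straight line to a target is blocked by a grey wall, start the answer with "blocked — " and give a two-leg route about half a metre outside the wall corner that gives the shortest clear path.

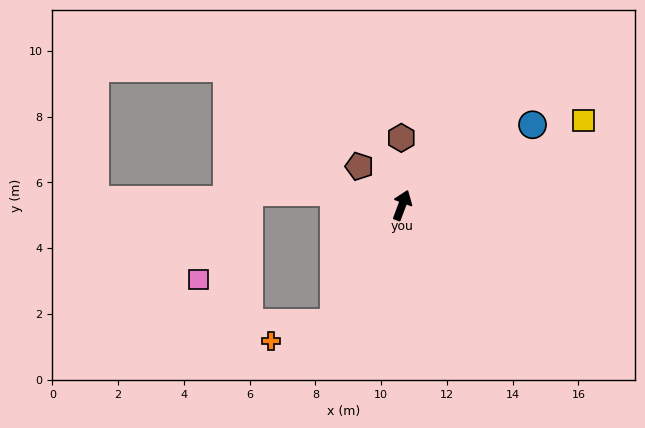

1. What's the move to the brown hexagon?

turn left 21°, forward 2.0 m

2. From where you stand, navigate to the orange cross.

blocked — turn left 170°, forward 4.1 m, then turn right 43°, forward 2.0 m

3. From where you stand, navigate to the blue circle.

turn right 38°, forward 4.7 m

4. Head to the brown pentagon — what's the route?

turn left 68°, forward 1.8 m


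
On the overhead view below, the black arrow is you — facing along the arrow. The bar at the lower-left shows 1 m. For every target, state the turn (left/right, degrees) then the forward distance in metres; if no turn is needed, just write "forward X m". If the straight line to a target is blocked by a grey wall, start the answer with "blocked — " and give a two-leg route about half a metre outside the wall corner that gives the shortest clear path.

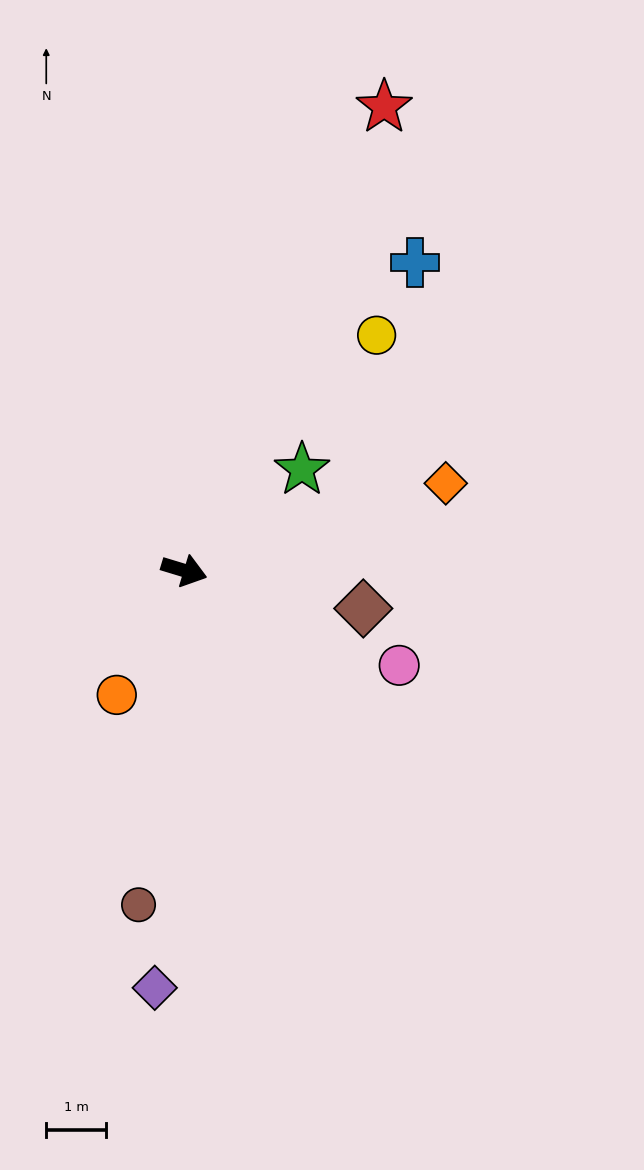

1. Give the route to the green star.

turn left 57°, forward 2.6 m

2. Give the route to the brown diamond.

turn left 5°, forward 3.1 m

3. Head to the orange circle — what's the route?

turn right 102°, forward 2.4 m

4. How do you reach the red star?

turn left 84°, forward 8.4 m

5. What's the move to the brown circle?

turn right 81°, forward 5.6 m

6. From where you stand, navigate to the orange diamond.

turn left 35°, forward 4.6 m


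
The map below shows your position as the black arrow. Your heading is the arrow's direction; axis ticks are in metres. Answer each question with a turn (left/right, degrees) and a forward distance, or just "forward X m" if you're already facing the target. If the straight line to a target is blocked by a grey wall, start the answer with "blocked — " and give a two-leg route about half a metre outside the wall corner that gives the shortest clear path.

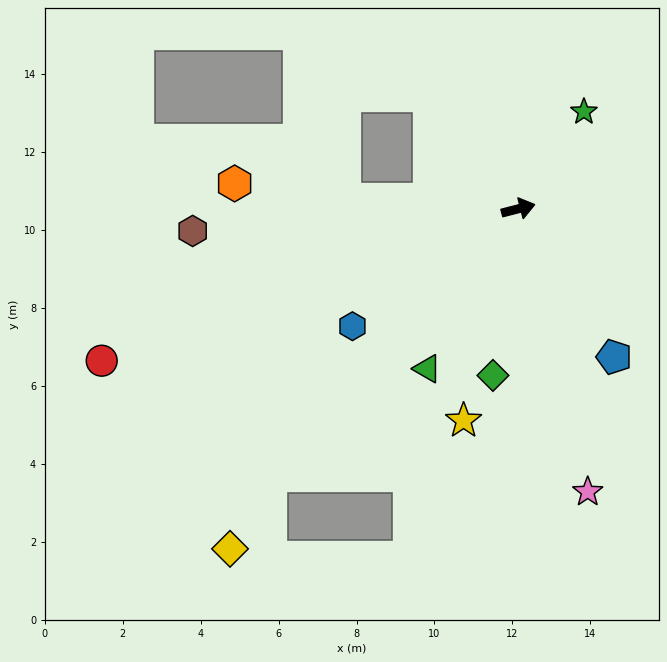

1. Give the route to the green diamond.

turn right 113°, forward 4.3 m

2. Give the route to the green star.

turn left 41°, forward 3.0 m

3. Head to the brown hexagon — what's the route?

turn left 169°, forward 8.4 m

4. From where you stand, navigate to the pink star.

turn right 91°, forward 7.5 m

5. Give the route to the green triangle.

turn right 134°, forward 4.7 m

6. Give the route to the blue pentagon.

turn right 72°, forward 4.5 m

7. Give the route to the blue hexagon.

turn right 159°, forward 5.2 m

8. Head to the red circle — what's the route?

turn right 174°, forward 11.4 m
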